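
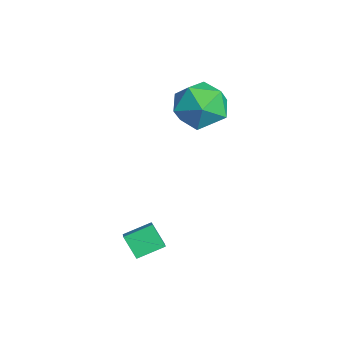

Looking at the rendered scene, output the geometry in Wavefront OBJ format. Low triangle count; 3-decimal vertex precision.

v 0.487 -0.105 -2.845
v -0.112 -0.455 -2.017
v 0.418 1.006 -2.424
v -0.181 0.656 -1.596
v 1.201 -0.236 -2.384
v 0.602 -0.586 -1.556
v 1.132 0.875 -1.963
v 0.533 0.525 -1.135
v -3.599 4.459 2.254
v -2.967 4.039 3.249
v -3.573 2.601 1.451
v -2.941 2.181 2.446
v -4.135 2.532 2.567
v -4.152 3.681 3.063
v -2.388 2.959 1.637
v -2.405 4.108 2.133
v -2.219 3.112 2.867
v -3.299 2.848 3.442
v -3.241 3.792 1.258
v -4.321 3.528 1.833
f 2 4 1
f 5 2 1
f 1 4 3
f 3 5 1
f 2 8 4
f 6 2 5
f 6 8 2
f 4 8 3
f 7 5 3
f 3 8 7
f 7 6 5
f 8 6 7
f 9 20 14
f 9 14 10
f 9 10 16
f 9 16 19
f 9 19 20
f 10 14 18
f 14 20 13
f 20 19 11
f 19 16 15
f 16 10 17
f 12 18 13
f 12 13 11
f 12 11 15
f 12 15 17
f 12 17 18
f 13 18 14
f 11 13 20
f 15 11 19
f 17 15 16
f 18 17 10



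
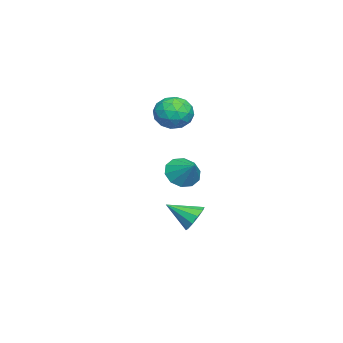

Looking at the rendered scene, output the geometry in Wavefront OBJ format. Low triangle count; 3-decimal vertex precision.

v -0.539 -0.143 3.318
v 0.387 -0.519 2.62
v -1.507 -1.821 2.94
v -0.581 -2.197 2.242
v -0.437 -2.109 3.449
v 0.161 -1.072 3.683
v -1.281 -1.268 1.877
v -0.683 -0.231 2.111
v -0.072 -1.215 1.729
v 0.45 -1.734 2.701
v -1.57 -0.606 2.859
v -1.048 -1.125 3.831
v 0.009 -0.184 3.002
v -1.129 -2.156 2.558
v -1.044 -2.105 3.268
v -0.5 -2.326 2.857
v -0.124 -0.509 3.627
v 0.42 -0.73 3.217
v -0.064 -1.665 3.704
v -1.54 -1.61 2.343
v -0.996 -1.831 1.933
v -0.62 -0.014 2.703
v -0.076 -0.235 2.292
v -1.056 -0.675 1.856
v 0.283 -0.814 2.068
v -0.285 -1.8 1.846
v -0.697 -1.254 1.631
v -0.346 -0.644 1.769
v 0.59 -1.119 2.639
v 0.022 -2.106 2.417
v 0.106 -2.054 3.127
v 0.458 -1.444 3.264
v 0.321 -1.528 2.115
v -1.142 -0.234 3.143
v -1.71 -1.221 2.921
v -1.578 -0.896 2.296
v -1.226 -0.286 2.433
v -0.835 -0.54 3.714
v -1.403 -1.526 3.492
v -0.774 -1.696 3.791
v -0.423 -1.086 3.929
v -1.441 -0.812 3.445
v 3.365 0.314 -0.256
v 4.054 0.4 -1.057
v 4.315 1.206 0.656
v 3.629 0.897 -1.101
v 3.104 1.172 -0.822
v 2.679 1.119 -0.327
v 2.515 0.759 0.195
v 2.676 0.229 0.545
v 3.1 -0.268 0.589
v 3.626 -0.543 0.311
v 4.051 -0.49 -0.185
v 4.215 -0.13 -0.707
v 1.372 0.537 -4.415
v 1.706 0.097 -5.201
v 1.528 -1.077 -3.445
v 2.169 0.32 -4.905
v 2.328 0.626 -4.422
v 2.122 0.898 -3.936
v 1.629 1.032 -3.634
v 1.038 0.977 -3.63
v 0.575 0.754 -3.926
v 0.416 0.448 -4.409
v 0.622 0.176 -4.894
v 1.115 0.042 -5.197
f 1 38 17
f 38 12 41
f 17 41 6
f 38 41 17
f 1 17 13
f 17 6 18
f 13 18 2
f 17 18 13
f 1 13 22
f 13 2 23
f 22 23 8
f 13 23 22
f 1 22 34
f 22 8 37
f 34 37 11
f 22 37 34
f 1 34 38
f 34 11 42
f 38 42 12
f 34 42 38
f 2 18 29
f 18 6 32
f 29 32 10
f 18 32 29
f 6 41 19
f 41 12 40
f 19 40 5
f 41 40 19
f 12 42 39
f 42 11 35
f 39 35 3
f 42 35 39
f 11 37 36
f 37 8 24
f 36 24 7
f 37 24 36
f 8 23 28
f 23 2 25
f 28 25 9
f 23 25 28
f 4 30 16
f 30 10 31
f 16 31 5
f 30 31 16
f 4 16 14
f 16 5 15
f 14 15 3
f 16 15 14
f 4 14 21
f 14 3 20
f 21 20 7
f 14 20 21
f 4 21 26
f 21 7 27
f 26 27 9
f 21 27 26
f 4 26 30
f 26 9 33
f 30 33 10
f 26 33 30
f 5 31 19
f 31 10 32
f 19 32 6
f 31 32 19
f 3 15 39
f 15 5 40
f 39 40 12
f 15 40 39
f 7 20 36
f 20 3 35
f 36 35 11
f 20 35 36
f 9 27 28
f 27 7 24
f 28 24 8
f 27 24 28
f 10 33 29
f 33 9 25
f 29 25 2
f 33 25 29
f 44 43 46
f 44 46 45
f 46 43 47
f 46 47 45
f 47 43 48
f 47 48 45
f 48 43 49
f 48 49 45
f 49 43 50
f 49 50 45
f 50 43 51
f 50 51 45
f 51 43 52
f 51 52 45
f 52 43 53
f 52 53 45
f 53 43 54
f 53 54 45
f 54 43 44
f 54 44 45
f 56 55 58
f 56 58 57
f 58 55 59
f 58 59 57
f 59 55 60
f 59 60 57
f 60 55 61
f 60 61 57
f 61 55 62
f 61 62 57
f 62 55 63
f 62 63 57
f 63 55 64
f 63 64 57
f 64 55 65
f 64 65 57
f 65 55 66
f 65 66 57
f 66 55 56
f 66 56 57



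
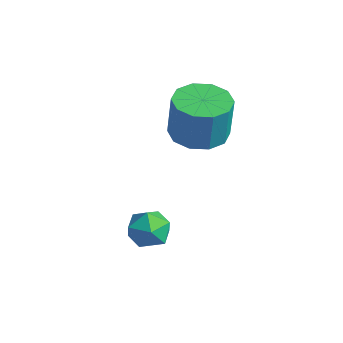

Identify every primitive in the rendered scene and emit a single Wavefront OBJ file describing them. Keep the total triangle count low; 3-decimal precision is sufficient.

v -2.612 3.449 0.385
v -1.583 3.104 0.284
v -1.399 3.127 2.074
v -2.428 3.471 2.175
v -1.578 3.778 0.275
v -1.395 3.8 2.065
v -1.969 4.326 0.308
v -1.786 4.348 2.099
v -2.605 4.539 0.371
v -2.422 4.561 2.161
v -3.244 4.335 0.439
v -3.06 4.358 2.229
v -3.641 3.793 0.486
v -3.457 3.816 2.276
v -3.645 3.12 0.495
v -3.462 3.142 2.285
v -3.254 2.572 0.461
v -3.071 2.594 2.252
v -2.618 2.359 0.399
v -2.435 2.381 2.189
v -1.98 2.562 0.331
v -1.796 2.585 2.121
v -1.898 1.164 -2.3
v -1.36 1.231 -2.997
v -1.7 -0.251 -2.283
v -1.162 -0.184 -2.98
v -0.911 0.136 -2.196
v -1.033 1.011 -2.207
v -2.027 -0.031 -3.073
v -2.149 0.844 -3.084
v -1.44 0.492 -3.475
v -0.75 0.595 -2.933
v -2.31 0.385 -2.347
v -1.62 0.488 -1.805
f 2 1 5
f 2 5 3
f 3 5 6
f 3 6 4
f 5 1 7
f 5 7 6
f 6 7 8
f 6 8 4
f 7 1 9
f 7 9 8
f 8 9 10
f 8 10 4
f 9 1 11
f 9 11 10
f 10 11 12
f 10 12 4
f 11 1 13
f 11 13 12
f 12 13 14
f 12 14 4
f 13 1 15
f 13 15 14
f 14 15 16
f 14 16 4
f 15 1 17
f 15 17 16
f 16 17 18
f 16 18 4
f 17 1 19
f 17 19 18
f 18 19 20
f 18 20 4
f 19 1 21
f 19 21 20
f 20 21 22
f 20 22 4
f 21 1 2
f 21 2 22
f 22 2 3
f 22 3 4
f 23 34 28
f 23 28 24
f 23 24 30
f 23 30 33
f 23 33 34
f 24 28 32
f 28 34 27
f 34 33 25
f 33 30 29
f 30 24 31
f 26 32 27
f 26 27 25
f 26 25 29
f 26 29 31
f 26 31 32
f 27 32 28
f 25 27 34
f 29 25 33
f 31 29 30
f 32 31 24



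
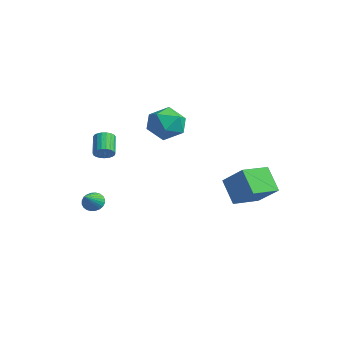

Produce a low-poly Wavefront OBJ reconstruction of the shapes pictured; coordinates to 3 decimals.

v -2.96 -2.819 -3.218
v -2.468 -2.674 -3.601
v -2.02 -3.741 -2.362
v -2.449 -2.495 -3.429
v -2.508 -2.365 -3.224
v -2.636 -2.304 -3.018
v -2.813 -2.321 -2.842
v -3.012 -2.415 -2.724
v -3.203 -2.569 -2.681
v -3.357 -2.762 -2.72
v -3.451 -2.963 -2.834
v -3.47 -3.143 -3.007
v -3.411 -3.273 -3.212
v -3.283 -3.333 -3.417
v -3.106 -3.316 -3.593
v -2.907 -3.223 -3.711
v -2.716 -3.068 -3.754
v -2.562 -2.876 -3.716
v -3.008 1.45 2.207
v -1.981 2.037 2.324
v -2.039 -0.177 1.876
v -1.012 0.41 1.993
v -1.708 0.237 2.94
v -2.307 1.242 3.145
v -1.713 0.618 1.055
v -2.312 1.623 1.26
v -1.181 1.523 1.612
v -1.178 1.288 2.776
v -2.842 0.572 1.424
v -2.839 0.337 2.588
v -1.836 -2.674 0.557
v -1.421 -2.494 0.921
v -2.329 -2.066 1.746
v -2.744 -2.246 1.383
v -1.455 -2.3 0.783
v -2.363 -1.871 1.608
v -1.554 -2.169 0.606
v -2.463 -1.741 1.431
v -1.702 -2.127 0.42
v -2.611 -1.698 1.245
v -1.874 -2.179 0.259
v -2.782 -1.75 1.084
v -2.038 -2.316 0.149
v -2.947 -1.888 0.974
v -2.168 -2.516 0.109
v -3.077 -2.087 0.935
v -2.24 -2.742 0.147
v -3.149 -2.314 0.973
v -2.243 -2.958 0.256
v -3.151 -2.529 1.082
v -2.175 -3.124 0.418
v -3.083 -2.695 1.243
v -2.048 -3.212 0.603
v -2.956 -2.784 1.428
v -1.885 -3.207 0.78
v -2.793 -2.779 1.606
v -1.713 -3.111 0.919
v -2.621 -2.682 1.744
v -1.562 -2.938 0.995
v -2.471 -2.51 1.821
v -1.459 -2.72 0.996
v -2.368 -2.292 1.821
v 0.957 2.687 -1.282
v 2.361 3.086 -0.145
v 0.623 4.335 -1.448
v 2.027 4.734 -0.311
v 1.993 2.766 -2.589
v 3.397 3.165 -1.452
v 1.659 4.414 -2.755
v 3.063 4.813 -1.618
f 2 1 4
f 2 4 3
f 4 1 5
f 4 5 3
f 5 1 6
f 5 6 3
f 6 1 7
f 6 7 3
f 7 1 8
f 7 8 3
f 8 1 9
f 8 9 3
f 9 1 10
f 9 10 3
f 10 1 11
f 10 11 3
f 11 1 12
f 11 12 3
f 12 1 13
f 12 13 3
f 13 1 14
f 13 14 3
f 14 1 15
f 14 15 3
f 15 1 16
f 15 16 3
f 16 1 17
f 16 17 3
f 17 1 18
f 17 18 3
f 18 1 2
f 18 2 3
f 19 30 24
f 19 24 20
f 19 20 26
f 19 26 29
f 19 29 30
f 20 24 28
f 24 30 23
f 30 29 21
f 29 26 25
f 26 20 27
f 22 28 23
f 22 23 21
f 22 21 25
f 22 25 27
f 22 27 28
f 23 28 24
f 21 23 30
f 25 21 29
f 27 25 26
f 28 27 20
f 32 31 35
f 32 35 33
f 33 35 36
f 33 36 34
f 35 31 37
f 35 37 36
f 36 37 38
f 36 38 34
f 37 31 39
f 37 39 38
f 38 39 40
f 38 40 34
f 39 31 41
f 39 41 40
f 40 41 42
f 40 42 34
f 41 31 43
f 41 43 42
f 42 43 44
f 42 44 34
f 43 31 45
f 43 45 44
f 44 45 46
f 44 46 34
f 45 31 47
f 45 47 46
f 46 47 48
f 46 48 34
f 47 31 49
f 47 49 48
f 48 49 50
f 48 50 34
f 49 31 51
f 49 51 50
f 50 51 52
f 50 52 34
f 51 31 53
f 51 53 52
f 52 53 54
f 52 54 34
f 53 31 55
f 53 55 54
f 54 55 56
f 54 56 34
f 55 31 57
f 55 57 56
f 56 57 58
f 56 58 34
f 57 31 59
f 57 59 58
f 58 59 60
f 58 60 34
f 59 31 61
f 59 61 60
f 60 61 62
f 60 62 34
f 61 31 32
f 61 32 62
f 62 32 33
f 62 33 34
f 64 66 63
f 67 64 63
f 63 66 65
f 65 67 63
f 64 70 66
f 68 64 67
f 68 70 64
f 66 70 65
f 69 67 65
f 65 70 69
f 69 68 67
f 70 68 69



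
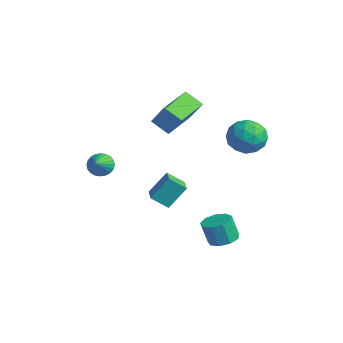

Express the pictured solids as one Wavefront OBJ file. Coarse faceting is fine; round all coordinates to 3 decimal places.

v 2.669 2.229 2.486
v 3.624 2.071 3.079
v 2.096 0.549 2.961
v 3.051 0.391 3.554
v 2.277 1.14 3.913
v 2.631 2.179 3.62
v 3.089 0.441 2.42
v 3.443 1.48 2.127
v 3.884 0.966 3.039
v 3.382 1.398 3.961
v 2.338 1.222 2.079
v 1.836 1.654 3.001
v 3.197 2.297 2.741
v 2.523 0.323 3.299
v 2.068 0.763 3.51
v 2.63 0.67 3.859
v 2.613 2.361 3.058
v 3.175 2.268 3.407
v 2.383 1.721 3.897
v 2.545 0.352 2.633
v 3.107 0.259 2.982
v 3.09 1.95 2.181
v 3.652 1.857 2.53
v 3.337 0.899 2.143
v 3.911 1.555 3.066
v 3.574 0.568 3.345
v 3.596 0.597 2.679
v 3.804 1.208 2.506
v 3.616 1.809 3.608
v 3.279 0.822 3.887
v 2.824 1.262 4.098
v 3.032 1.872 3.926
v 3.768 1.16 3.585
v 2.441 1.798 2.153
v 2.104 0.811 2.432
v 2.688 0.748 2.114
v 2.896 1.358 1.942
v 2.146 2.052 2.695
v 1.809 1.065 2.974
v 1.916 1.412 3.534
v 2.124 2.023 3.361
v 1.952 1.46 2.455
v -3.756 -3.366 -0.855
v -3.228 -3.385 -1.402
v -2.864 -4.234 0.035
v -3.146 -3.144 -1.25
v -3.156 -2.937 -1.038
v -3.258 -2.795 -0.799
v -3.435 -2.741 -0.567
v -3.661 -2.781 -0.38
v -3.902 -2.91 -0.265
v -4.12 -3.109 -0.24
v -4.283 -3.347 -0.309
v -4.366 -3.588 -0.46
v -4.356 -3.795 -0.672
v -4.254 -3.937 -0.912
v -4.077 -3.992 -1.143
v -3.851 -3.952 -1.331
v -3.61 -3.822 -1.446
v -3.391 -3.623 -1.471
v 2.794 -0.011 -4.287
v 3.343 -0.673 -4.261
v 2.994 -0.911 -2.947
v 2.446 -0.249 -2.973
v 3.617 -0.179 -4.099
v 3.268 -0.416 -2.785
v 3.506 0.394 -4.025
v 3.157 0.157 -2.711
v 3.062 0.778 -4.074
v 2.714 0.54 -2.759
v 2.493 0.792 -4.222
v 2.145 0.554 -2.908
v 2.065 0.43 -4.401
v 1.716 0.193 -3.087
v 1.978 -0.138 -4.526
v 1.63 -0.376 -3.212
v 2.273 -0.647 -4.54
v 1.925 -0.884 -3.226
v 2.812 -0.858 -4.435
v 2.464 -1.096 -3.121
v -3.958 -0.033 1.308
v -3.066 0.208 2.699
v -4.831 1.942 1.526
v -3.939 2.183 2.917
v -3.021 0.457 0.623
v -2.129 0.698 2.014
v -3.894 2.432 0.841
v -3.002 2.673 2.232
v -1.079 -0.981 -3.139
v -1.659 -1.71 -2.449
v -0.872 0.027 -1.901
v -1.452 -0.703 -1.21
v -0.008 -1.557 -2.85
v -0.588 -2.287 -2.159
v 0.199 -0.55 -1.611
v -0.381 -1.279 -0.921
f 1 38 17
f 38 12 41
f 17 41 6
f 38 41 17
f 1 17 13
f 17 6 18
f 13 18 2
f 17 18 13
f 1 13 22
f 13 2 23
f 22 23 8
f 13 23 22
f 1 22 34
f 22 8 37
f 34 37 11
f 22 37 34
f 1 34 38
f 34 11 42
f 38 42 12
f 34 42 38
f 2 18 29
f 18 6 32
f 29 32 10
f 18 32 29
f 6 41 19
f 41 12 40
f 19 40 5
f 41 40 19
f 12 42 39
f 42 11 35
f 39 35 3
f 42 35 39
f 11 37 36
f 37 8 24
f 36 24 7
f 37 24 36
f 8 23 28
f 23 2 25
f 28 25 9
f 23 25 28
f 4 30 16
f 30 10 31
f 16 31 5
f 30 31 16
f 4 16 14
f 16 5 15
f 14 15 3
f 16 15 14
f 4 14 21
f 14 3 20
f 21 20 7
f 14 20 21
f 4 21 26
f 21 7 27
f 26 27 9
f 21 27 26
f 4 26 30
f 26 9 33
f 30 33 10
f 26 33 30
f 5 31 19
f 31 10 32
f 19 32 6
f 31 32 19
f 3 15 39
f 15 5 40
f 39 40 12
f 15 40 39
f 7 20 36
f 20 3 35
f 36 35 11
f 20 35 36
f 9 27 28
f 27 7 24
f 28 24 8
f 27 24 28
f 10 33 29
f 33 9 25
f 29 25 2
f 33 25 29
f 44 43 46
f 44 46 45
f 46 43 47
f 46 47 45
f 47 43 48
f 47 48 45
f 48 43 49
f 48 49 45
f 49 43 50
f 49 50 45
f 50 43 51
f 50 51 45
f 51 43 52
f 51 52 45
f 52 43 53
f 52 53 45
f 53 43 54
f 53 54 45
f 54 43 55
f 54 55 45
f 55 43 56
f 55 56 45
f 56 43 57
f 56 57 45
f 57 43 58
f 57 58 45
f 58 43 59
f 58 59 45
f 59 43 60
f 59 60 45
f 60 43 44
f 60 44 45
f 62 61 65
f 62 65 63
f 63 65 66
f 63 66 64
f 65 61 67
f 65 67 66
f 66 67 68
f 66 68 64
f 67 61 69
f 67 69 68
f 68 69 70
f 68 70 64
f 69 61 71
f 69 71 70
f 70 71 72
f 70 72 64
f 71 61 73
f 71 73 72
f 72 73 74
f 72 74 64
f 73 61 75
f 73 75 74
f 74 75 76
f 74 76 64
f 75 61 77
f 75 77 76
f 76 77 78
f 76 78 64
f 77 61 79
f 77 79 78
f 78 79 80
f 78 80 64
f 79 61 62
f 79 62 80
f 80 62 63
f 80 63 64
f 82 84 81
f 85 82 81
f 81 84 83
f 83 85 81
f 82 88 84
f 86 82 85
f 86 88 82
f 84 88 83
f 87 85 83
f 83 88 87
f 87 86 85
f 88 86 87
f 90 92 89
f 93 90 89
f 89 92 91
f 91 93 89
f 90 96 92
f 94 90 93
f 94 96 90
f 92 96 91
f 95 93 91
f 91 96 95
f 95 94 93
f 96 94 95



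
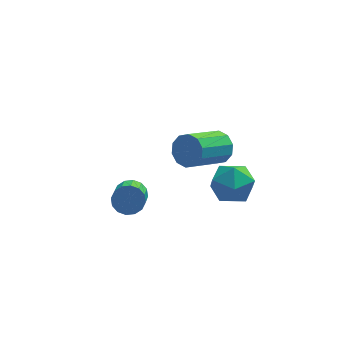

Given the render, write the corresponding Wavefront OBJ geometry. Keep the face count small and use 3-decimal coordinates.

v 1.416 -3.14 2.118
v 1.928 -3.299 2.923
v 0.812 -4.581 2.217
v 1.324 -4.74 3.022
v 0.592 -4.108 3.031
v 0.965 -3.217 2.97
v 1.775 -4.663 2.17
v 2.148 -3.772 2.109
v 2.149 -4.24 2.956
v 1.418 -3.897 3.488
v 1.322 -3.983 1.652
v 0.591 -3.64 2.184
v -2.255 -2.258 0.553
v -1.83 -2.008 0.975
v -2.019 -3.232 1.89
v -2.445 -3.482 1.467
v -2.129 -1.889 1.073
v -2.318 -3.113 1.987
v -2.462 -1.869 1.031
v -2.651 -3.093 1.945
v -2.74 -1.953 0.86
v -2.929 -3.177 1.775
v -2.888 -2.119 0.608
v -3.077 -3.343 1.523
v -2.866 -2.322 0.34
v -3.056 -3.546 1.255
v -2.681 -2.508 0.13
v -2.87 -3.732 1.045
v -2.382 -2.627 0.033
v -2.571 -3.851 0.947
v -2.049 -2.647 0.075
v -2.238 -3.871 0.989
v -1.771 -2.563 0.245
v -1.96 -3.787 1.16
v -1.623 -2.397 0.497
v -1.812 -3.621 1.412
v -1.644 -2.194 0.765
v -1.834 -3.418 1.68
v 1.459 1.003 -0.049
v 1.868 1.07 0.612
v 0.531 0.004 1.549
v 0.121 -0.063 0.889
v 1.559 1.439 0.59
v 0.221 0.373 1.527
v 1.211 1.641 0.325
v -0.126 0.576 1.262
v 0.958 1.6 -0.083
v -0.379 0.535 0.854
v 0.897 1.331 -0.478
v -0.441 0.265 0.459
v 1.049 0.936 -0.709
v -0.288 -0.13 0.228
v 1.359 0.567 -0.687
v 0.021 -0.499 0.25
v 1.706 0.364 -0.422
v 0.369 -0.701 0.515
v 1.959 0.405 -0.014
v 0.622 -0.66 0.923
v 2.021 0.675 0.381
v 0.683 -0.391 1.318
f 1 12 6
f 1 6 2
f 1 2 8
f 1 8 11
f 1 11 12
f 2 6 10
f 6 12 5
f 12 11 3
f 11 8 7
f 8 2 9
f 4 10 5
f 4 5 3
f 4 3 7
f 4 7 9
f 4 9 10
f 5 10 6
f 3 5 12
f 7 3 11
f 9 7 8
f 10 9 2
f 14 13 17
f 14 17 15
f 15 17 18
f 15 18 16
f 17 13 19
f 17 19 18
f 18 19 20
f 18 20 16
f 19 13 21
f 19 21 20
f 20 21 22
f 20 22 16
f 21 13 23
f 21 23 22
f 22 23 24
f 22 24 16
f 23 13 25
f 23 25 24
f 24 25 26
f 24 26 16
f 25 13 27
f 25 27 26
f 26 27 28
f 26 28 16
f 27 13 29
f 27 29 28
f 28 29 30
f 28 30 16
f 29 13 31
f 29 31 30
f 30 31 32
f 30 32 16
f 31 13 33
f 31 33 32
f 32 33 34
f 32 34 16
f 33 13 35
f 33 35 34
f 34 35 36
f 34 36 16
f 35 13 37
f 35 37 36
f 36 37 38
f 36 38 16
f 37 13 14
f 37 14 38
f 38 14 15
f 38 15 16
f 40 39 43
f 40 43 41
f 41 43 44
f 41 44 42
f 43 39 45
f 43 45 44
f 44 45 46
f 44 46 42
f 45 39 47
f 45 47 46
f 46 47 48
f 46 48 42
f 47 39 49
f 47 49 48
f 48 49 50
f 48 50 42
f 49 39 51
f 49 51 50
f 50 51 52
f 50 52 42
f 51 39 53
f 51 53 52
f 52 53 54
f 52 54 42
f 53 39 55
f 53 55 54
f 54 55 56
f 54 56 42
f 55 39 57
f 55 57 56
f 56 57 58
f 56 58 42
f 57 39 59
f 57 59 58
f 58 59 60
f 58 60 42
f 59 39 40
f 59 40 60
f 60 40 41
f 60 41 42



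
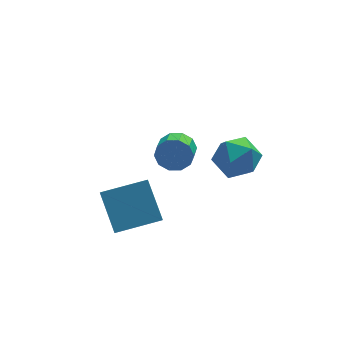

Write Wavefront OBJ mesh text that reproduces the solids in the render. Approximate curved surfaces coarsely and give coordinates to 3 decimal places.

v 2.879 1.16 1.609
v 3.488 0.247 2.065
v 1.232 0.333 2.155
v 1.841 -0.58 2.611
v 1.902 0.491 3.123
v 2.92 1.002 2.786
v 1.8 -0.422 1.434
v 2.818 0.089 1.097
v 2.821 -0.73 1.957
v 2.885 -0.166 3.001
v 1.835 0.746 1.219
v 1.899 1.31 2.263
v 0.487 3.584 0.228
v 0.726 3.183 -0.53
v 0.351 2.235 -0.146
v 0.113 2.636 0.612
v 1.151 3.156 -0.182
v 0.776 2.207 0.202
v 1.323 3.292 0.322
v 0.948 2.344 0.706
v 1.176 3.54 0.79
v 0.801 2.592 1.175
v 0.766 3.805 1.044
v 0.391 2.856 1.428
v 0.249 3.985 0.986
v -0.126 3.037 1.37
v -0.176 4.013 0.638
v -0.551 3.064 1.022
v -0.348 3.876 0.134
v -0.723 2.928 0.518
v -0.201 3.628 -0.335
v -0.576 2.68 0.05
v 0.209 3.364 -0.588
v -0.166 2.415 -0.204
v -3.479 -1.89 0.14
v -3.79 -0.39 1.591
v -3.346 -1.222 -0.522
v -3.656 0.278 0.929
v -1.404 -1.878 0.571
v -1.714 -0.378 2.022
v -1.27 -1.21 -0.091
v -1.581 0.29 1.36
f 1 12 6
f 1 6 2
f 1 2 8
f 1 8 11
f 1 11 12
f 2 6 10
f 6 12 5
f 12 11 3
f 11 8 7
f 8 2 9
f 4 10 5
f 4 5 3
f 4 3 7
f 4 7 9
f 4 9 10
f 5 10 6
f 3 5 12
f 7 3 11
f 9 7 8
f 10 9 2
f 14 13 17
f 14 17 15
f 15 17 18
f 15 18 16
f 17 13 19
f 17 19 18
f 18 19 20
f 18 20 16
f 19 13 21
f 19 21 20
f 20 21 22
f 20 22 16
f 21 13 23
f 21 23 22
f 22 23 24
f 22 24 16
f 23 13 25
f 23 25 24
f 24 25 26
f 24 26 16
f 25 13 27
f 25 27 26
f 26 27 28
f 26 28 16
f 27 13 29
f 27 29 28
f 28 29 30
f 28 30 16
f 29 13 31
f 29 31 30
f 30 31 32
f 30 32 16
f 31 13 33
f 31 33 32
f 32 33 34
f 32 34 16
f 33 13 14
f 33 14 34
f 34 14 15
f 34 15 16
f 36 38 35
f 39 36 35
f 35 38 37
f 37 39 35
f 36 42 38
f 40 36 39
f 40 42 36
f 38 42 37
f 41 39 37
f 37 42 41
f 41 40 39
f 42 40 41



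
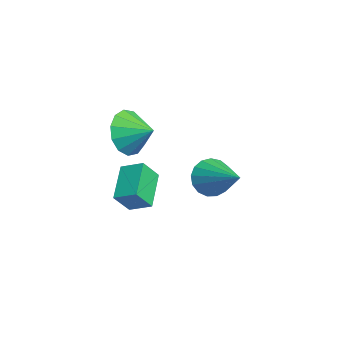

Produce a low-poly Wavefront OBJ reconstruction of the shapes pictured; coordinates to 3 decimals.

v 1.474 -2.705 -1.636
v 1.795 -3.233 -0.927
v 1.889 -2.042 -1.33
v 2.21 -2.57 -0.621
v 2.65 -3.07 -2.439
v 2.971 -3.598 -1.73
v 3.065 -2.407 -2.133
v 3.386 -2.935 -1.424
v -1.583 0.206 -3.196
v -1.182 -0.005 -3.891
v -0.137 0.934 -2.584
v -1.33 0.355 -3.972
v -1.535 0.681 -3.875
v -1.751 0.898 -3.622
v -1.929 0.957 -3.271
v -2.027 0.843 -2.904
v -2.024 0.584 -2.603
v -1.919 0.238 -2.438
v -1.738 -0.115 -2.446
v -1.521 -0.395 -2.627
v -1.318 -0.537 -2.937
v -1.176 -0.509 -3.307
v -1.127 -0.317 -3.651
v 0.376 -2.822 -0.055
v 0.883 -2.898 -0.867
v 0.984 -2.078 0.255
v 0.492 -2.537 -0.965
v 0.064 -2.267 -0.774
v -0.265 -2.172 -0.355
v -0.39 -2.284 0.159
v -0.273 -2.566 0.605
v 0.05 -2.93 0.842
v 0.477 -3.259 0.793
v 0.871 -3.449 0.476
v 1.108 -3.44 -0.011
v 1.112 -3.235 -0.511
f 2 4 1
f 5 2 1
f 1 4 3
f 3 5 1
f 2 8 4
f 6 2 5
f 6 8 2
f 4 8 3
f 7 5 3
f 3 8 7
f 7 6 5
f 8 6 7
f 10 9 12
f 10 12 11
f 12 9 13
f 12 13 11
f 13 9 14
f 13 14 11
f 14 9 15
f 14 15 11
f 15 9 16
f 15 16 11
f 16 9 17
f 16 17 11
f 17 9 18
f 17 18 11
f 18 9 19
f 18 19 11
f 19 9 20
f 19 20 11
f 20 9 21
f 20 21 11
f 21 9 22
f 21 22 11
f 22 9 23
f 22 23 11
f 23 9 10
f 23 10 11
f 25 24 27
f 25 27 26
f 27 24 28
f 27 28 26
f 28 24 29
f 28 29 26
f 29 24 30
f 29 30 26
f 30 24 31
f 30 31 26
f 31 24 32
f 31 32 26
f 32 24 33
f 32 33 26
f 33 24 34
f 33 34 26
f 34 24 35
f 34 35 26
f 35 24 36
f 35 36 26
f 36 24 25
f 36 25 26



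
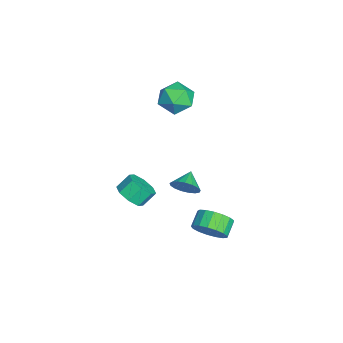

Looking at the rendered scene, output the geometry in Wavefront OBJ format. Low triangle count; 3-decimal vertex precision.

v 4.365 1.597 -1.86
v 4.897 2.311 -1.451
v 4.088 2.617 -0.932
v 3.555 1.903 -1.34
v 4.723 2.509 -1.839
v 3.913 2.815 -1.32
v 4.467 2.497 -2.232
v 3.657 2.804 -1.712
v 4.188 2.28 -2.54
v 3.378 2.587 -2.02
v 3.949 1.906 -2.691
v 3.139 2.213 -2.172
v 3.805 1.461 -2.653
v 2.995 1.768 -2.133
v 3.79 1.047 -2.432
v 2.98 1.354 -1.913
v 3.906 0.759 -2.081
v 3.096 1.066 -1.561
v 4.128 0.663 -1.679
v 3.318 0.97 -1.159
v 4.404 0.781 -1.318
v 3.594 1.088 -0.798
v 4.671 1.085 -1.082
v 3.861 1.392 -0.562
v 4.868 1.507 -1.023
v 4.058 1.814 -0.504
v 4.95 1.949 -1.157
v 4.14 2.256 -0.637
v -3.72 -0.229 2.443
v -2.871 0.26 1.912
v -2.569 -0.92 3.648
v -1.72 -0.431 3.117
v -2.464 0.19 3.668
v -3.175 0.617 2.923
v -2.265 -1.277 2.637
v -2.976 -0.85 1.892
v -1.972 -0.388 2.032
v -2.094 0.518 2.669
v -3.346 -1.178 2.891
v -3.468 -0.272 3.528
v -0.735 0.215 -2.991
v -0.47 -0.157 -2.262
v -1.705 0.505 -2.489
v -0.336 0.231 -2.229
v -0.294 0.615 -2.37
v -0.353 0.908 -2.654
v -0.5 1.042 -3.014
v -0.7 0.986 -3.37
v -0.908 0.754 -3.638
v -1.077 0.398 -3.758
v -1.167 0 -3.703
v -1.158 -0.348 -3.484
v -1.052 -0.568 -3.152
v -0.874 -0.608 -2.783
v -0.664 -0.46 -2.462
v 1.964 -2.547 -1.323
v 2.722 -2.07 -1.41
v 2.395 -1.416 -0.685
v 1.636 -1.893 -0.597
v 2.224 -1.852 -1.832
v 1.896 -1.198 -1.107
v 1.573 -2.041 -1.956
v 1.245 -1.387 -1.231
v 1.151 -2.526 -1.709
v 0.823 -1.872 -0.983
v 1.205 -3.024 -1.235
v 0.878 -2.37 -0.51
v 1.704 -3.242 -0.813
v 1.376 -2.588 -0.088
v 2.355 -3.053 -0.689
v 2.027 -2.399 0.036
v 2.777 -2.568 -0.937
v 2.449 -1.914 -0.211
f 2 1 5
f 2 5 3
f 3 5 6
f 3 6 4
f 5 1 7
f 5 7 6
f 6 7 8
f 6 8 4
f 7 1 9
f 7 9 8
f 8 9 10
f 8 10 4
f 9 1 11
f 9 11 10
f 10 11 12
f 10 12 4
f 11 1 13
f 11 13 12
f 12 13 14
f 12 14 4
f 13 1 15
f 13 15 14
f 14 15 16
f 14 16 4
f 15 1 17
f 15 17 16
f 16 17 18
f 16 18 4
f 17 1 19
f 17 19 18
f 18 19 20
f 18 20 4
f 19 1 21
f 19 21 20
f 20 21 22
f 20 22 4
f 21 1 23
f 21 23 22
f 22 23 24
f 22 24 4
f 23 1 25
f 23 25 24
f 24 25 26
f 24 26 4
f 25 1 27
f 25 27 26
f 26 27 28
f 26 28 4
f 27 1 2
f 27 2 28
f 28 2 3
f 28 3 4
f 29 40 34
f 29 34 30
f 29 30 36
f 29 36 39
f 29 39 40
f 30 34 38
f 34 40 33
f 40 39 31
f 39 36 35
f 36 30 37
f 32 38 33
f 32 33 31
f 32 31 35
f 32 35 37
f 32 37 38
f 33 38 34
f 31 33 40
f 35 31 39
f 37 35 36
f 38 37 30
f 42 41 44
f 42 44 43
f 44 41 45
f 44 45 43
f 45 41 46
f 45 46 43
f 46 41 47
f 46 47 43
f 47 41 48
f 47 48 43
f 48 41 49
f 48 49 43
f 49 41 50
f 49 50 43
f 50 41 51
f 50 51 43
f 51 41 52
f 51 52 43
f 52 41 53
f 52 53 43
f 53 41 54
f 53 54 43
f 54 41 55
f 54 55 43
f 55 41 42
f 55 42 43
f 57 56 60
f 57 60 58
f 58 60 61
f 58 61 59
f 60 56 62
f 60 62 61
f 61 62 63
f 61 63 59
f 62 56 64
f 62 64 63
f 63 64 65
f 63 65 59
f 64 56 66
f 64 66 65
f 65 66 67
f 65 67 59
f 66 56 68
f 66 68 67
f 67 68 69
f 67 69 59
f 68 56 70
f 68 70 69
f 69 70 71
f 69 71 59
f 70 56 72
f 70 72 71
f 71 72 73
f 71 73 59
f 72 56 57
f 72 57 73
f 73 57 58
f 73 58 59



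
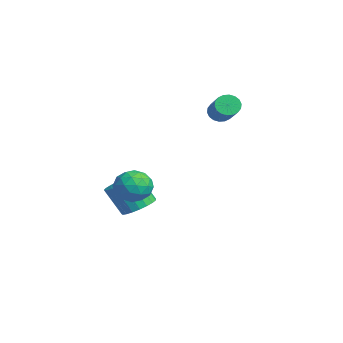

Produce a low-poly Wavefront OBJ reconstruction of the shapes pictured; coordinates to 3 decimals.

v -3.636 -0.271 -4.08
v -2.85 -0.086 -3.732
v -3.297 -0.784 -2.351
v -4.084 -0.969 -2.7
v -3.044 0.211 -3.644
v -3.491 -0.486 -2.264
v -3.34 0.426 -3.632
v -3.787 -0.272 -2.252
v -3.688 0.519 -3.698
v -4.135 -0.178 -2.317
v -4.026 0.476 -3.829
v -4.474 -0.221 -2.449
v -4.298 0.304 -4.004
v -4.745 -0.393 -2.623
v -4.455 0.032 -4.192
v -4.902 -0.665 -2.812
v -4.47 -0.292 -4.361
v -4.918 -0.989 -2.98
v -4.341 -0.613 -4.481
v -4.789 -1.31 -3.101
v -4.091 -0.874 -4.532
v -4.538 -1.572 -3.152
v -3.762 -1.032 -4.505
v -4.209 -1.729 -3.124
v -3.411 -1.058 -4.404
v -3.858 -1.755 -3.024
v -3.099 -0.948 -4.248
v -3.546 -1.645 -2.867
v -2.88 -0.721 -4.062
v -3.327 -1.418 -2.682
v -2.792 -0.416 -3.88
v -3.239 -1.113 -2.499
v -4.1 3.57 1.263
v -3.849 3.944 0.867
v -2.288 3.863 1.78
v -2.54 3.49 2.177
v -3.948 4.11 1.05
v -2.387 4.029 1.964
v -4.077 4.17 1.276
v -2.517 4.089 2.19
v -4.211 4.111 1.5
v -2.65 4.03 2.413
v -4.323 3.944 1.676
v -2.762 3.864 2.59
v -4.391 3.704 1.771
v -2.83 3.623 2.685
v -4.401 3.437 1.765
v -2.841 3.356 2.679
v -4.352 3.197 1.66
v -2.791 3.116 2.573
v -4.253 3.031 1.476
v -2.692 2.95 2.39
v -4.123 2.971 1.25
v -2.563 2.89 2.164
v -3.99 3.03 1.027
v -2.429 2.949 1.94
v -3.878 3.196 0.85
v -2.317 3.116 1.764
v -3.81 3.437 0.755
v -2.249 3.356 1.669
v -3.799 3.704 0.761
v -2.239 3.623 1.675
v 0.988 -1.036 -1.41
v 1.811 -1.065 -1.062
v 0.589 -2.135 -0.558
v 1.412 -2.164 -0.21
v 0.877 -1.47 -0.035
v 1.123 -0.791 -0.561
v 1.277 -2.409 -1.059
v 1.523 -1.73 -1.585
v 1.989 -1.914 -0.845
v 1.742 -1.333 -0.212
v 0.658 -1.867 -1.408
v 0.411 -1.286 -0.775
v 1.434 -0.954 -1.311
v 0.966 -2.246 -0.309
v 0.651 -1.838 -0.206
v 1.134 -1.855 -0.002
v 1.03 -0.793 -1.017
v 1.514 -0.81 -0.812
v 0.965 -1.048 -0.208
v 0.886 -2.39 -0.808
v 1.37 -2.407 -0.603
v 1.266 -1.345 -1.618
v 1.749 -1.362 -1.414
v 1.435 -2.152 -1.412
v 2.023 -1.47 -0.979
v 1.788 -2.116 -0.478
v 1.709 -2.26 -0.977
v 1.854 -1.861 -1.286
v 1.878 -1.129 -0.607
v 1.643 -1.774 -0.106
v 1.328 -1.366 -0.003
v 1.473 -0.967 -0.312
v 1.982 -1.627 -0.479
v 0.757 -1.426 -1.514
v 0.522 -2.071 -1.013
v 0.927 -2.233 -1.308
v 1.072 -1.834 -1.617
v 0.612 -1.084 -1.142
v 0.377 -1.73 -0.641
v 0.546 -1.339 -0.334
v 0.691 -0.94 -0.643
v 0.418 -1.573 -1.141
f 2 1 5
f 2 5 3
f 3 5 6
f 3 6 4
f 5 1 7
f 5 7 6
f 6 7 8
f 6 8 4
f 7 1 9
f 7 9 8
f 8 9 10
f 8 10 4
f 9 1 11
f 9 11 10
f 10 11 12
f 10 12 4
f 11 1 13
f 11 13 12
f 12 13 14
f 12 14 4
f 13 1 15
f 13 15 14
f 14 15 16
f 14 16 4
f 15 1 17
f 15 17 16
f 16 17 18
f 16 18 4
f 17 1 19
f 17 19 18
f 18 19 20
f 18 20 4
f 19 1 21
f 19 21 20
f 20 21 22
f 20 22 4
f 21 1 23
f 21 23 22
f 22 23 24
f 22 24 4
f 23 1 25
f 23 25 24
f 24 25 26
f 24 26 4
f 25 1 27
f 25 27 26
f 26 27 28
f 26 28 4
f 27 1 29
f 27 29 28
f 28 29 30
f 28 30 4
f 29 1 31
f 29 31 30
f 30 31 32
f 30 32 4
f 31 1 2
f 31 2 32
f 32 2 3
f 32 3 4
f 34 33 37
f 34 37 35
f 35 37 38
f 35 38 36
f 37 33 39
f 37 39 38
f 38 39 40
f 38 40 36
f 39 33 41
f 39 41 40
f 40 41 42
f 40 42 36
f 41 33 43
f 41 43 42
f 42 43 44
f 42 44 36
f 43 33 45
f 43 45 44
f 44 45 46
f 44 46 36
f 45 33 47
f 45 47 46
f 46 47 48
f 46 48 36
f 47 33 49
f 47 49 48
f 48 49 50
f 48 50 36
f 49 33 51
f 49 51 50
f 50 51 52
f 50 52 36
f 51 33 53
f 51 53 52
f 52 53 54
f 52 54 36
f 53 33 55
f 53 55 54
f 54 55 56
f 54 56 36
f 55 33 57
f 55 57 56
f 56 57 58
f 56 58 36
f 57 33 59
f 57 59 58
f 58 59 60
f 58 60 36
f 59 33 61
f 59 61 60
f 60 61 62
f 60 62 36
f 61 33 34
f 61 34 62
f 62 34 35
f 62 35 36
f 63 100 79
f 100 74 103
f 79 103 68
f 100 103 79
f 63 79 75
f 79 68 80
f 75 80 64
f 79 80 75
f 63 75 84
f 75 64 85
f 84 85 70
f 75 85 84
f 63 84 96
f 84 70 99
f 96 99 73
f 84 99 96
f 63 96 100
f 96 73 104
f 100 104 74
f 96 104 100
f 64 80 91
f 80 68 94
f 91 94 72
f 80 94 91
f 68 103 81
f 103 74 102
f 81 102 67
f 103 102 81
f 74 104 101
f 104 73 97
f 101 97 65
f 104 97 101
f 73 99 98
f 99 70 86
f 98 86 69
f 99 86 98
f 70 85 90
f 85 64 87
f 90 87 71
f 85 87 90
f 66 92 78
f 92 72 93
f 78 93 67
f 92 93 78
f 66 78 76
f 78 67 77
f 76 77 65
f 78 77 76
f 66 76 83
f 76 65 82
f 83 82 69
f 76 82 83
f 66 83 88
f 83 69 89
f 88 89 71
f 83 89 88
f 66 88 92
f 88 71 95
f 92 95 72
f 88 95 92
f 67 93 81
f 93 72 94
f 81 94 68
f 93 94 81
f 65 77 101
f 77 67 102
f 101 102 74
f 77 102 101
f 69 82 98
f 82 65 97
f 98 97 73
f 82 97 98
f 71 89 90
f 89 69 86
f 90 86 70
f 89 86 90
f 72 95 91
f 95 71 87
f 91 87 64
f 95 87 91



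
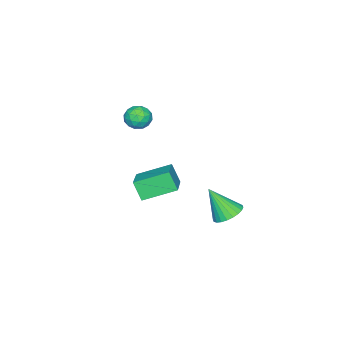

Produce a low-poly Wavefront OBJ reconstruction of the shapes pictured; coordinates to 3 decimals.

v -1.27 -2.883 -0.881
v -0.71 -2.741 -1.463
v -0.81 -4.119 -0.737
v -0.25 -3.977 -1.319
v -0.191 -3.6 -0.594
v -0.476 -2.836 -0.682
v -1.044 -4.024 -1.518
v -1.329 -3.26 -1.606
v -0.57 -3.447 -1.856
v -0.043 -3.184 -1.285
v -1.477 -3.676 -0.915
v -0.95 -3.413 -0.344
v -1.031 -2.703 -1.184
v -0.489 -4.157 -1.016
v -0.455 -3.934 -0.589
v -0.126 -3.851 -0.931
v -0.893 -2.759 -0.726
v -0.564 -2.676 -1.068
v -0.259 -3.18 -0.557
v -0.956 -4.184 -1.132
v -0.627 -4.101 -1.474
v -1.394 -3.009 -1.269
v -1.065 -2.926 -1.611
v -1.261 -3.68 -1.643
v -0.619 -3.035 -1.758
v -0.348 -3.762 -1.673
v -0.815 -3.789 -1.79
v -0.983 -3.34 -1.842
v -0.309 -2.881 -1.422
v -0.039 -3.607 -1.338
v -0.004 -3.385 -0.911
v -0.172 -2.936 -0.963
v -0.227 -3.296 -1.654
v -1.481 -3.253 -0.862
v -1.211 -3.979 -0.778
v -1.348 -3.924 -1.237
v -1.516 -3.475 -1.289
v -1.172 -3.098 -0.527
v -0.901 -3.825 -0.442
v -0.537 -3.52 -0.358
v -0.705 -3.071 -0.41
v -1.293 -3.564 -0.546
v 2.166 -1.131 -4.374
v 2.033 -1.73 -3.309
v 1.086 0.349 -3.678
v 0.952 -0.25 -2.612
v 3.788 -0.27 -3.688
v 3.654 -0.869 -2.622
v 2.707 1.21 -2.991
v 2.574 0.611 -1.926
v 1.89 3.69 -4.32
v 2.45 4.31 -4.014
v 2.13 2.67 -2.7
v 2.146 4.428 -3.894
v 1.803 4.434 -3.84
v 1.473 4.326 -3.858
v 1.207 4.122 -3.947
v 1.045 3.852 -4.093
v 1.011 3.557 -4.274
v 1.111 3.283 -4.461
v 1.33 3.07 -4.627
v 1.634 2.952 -4.747
v 1.976 2.946 -4.801
v 2.306 3.053 -4.783
v 2.572 3.258 -4.694
v 2.735 3.528 -4.548
v 2.769 3.823 -4.367
v 2.669 4.097 -4.18
f 1 38 17
f 38 12 41
f 17 41 6
f 38 41 17
f 1 17 13
f 17 6 18
f 13 18 2
f 17 18 13
f 1 13 22
f 13 2 23
f 22 23 8
f 13 23 22
f 1 22 34
f 22 8 37
f 34 37 11
f 22 37 34
f 1 34 38
f 34 11 42
f 38 42 12
f 34 42 38
f 2 18 29
f 18 6 32
f 29 32 10
f 18 32 29
f 6 41 19
f 41 12 40
f 19 40 5
f 41 40 19
f 12 42 39
f 42 11 35
f 39 35 3
f 42 35 39
f 11 37 36
f 37 8 24
f 36 24 7
f 37 24 36
f 8 23 28
f 23 2 25
f 28 25 9
f 23 25 28
f 4 30 16
f 30 10 31
f 16 31 5
f 30 31 16
f 4 16 14
f 16 5 15
f 14 15 3
f 16 15 14
f 4 14 21
f 14 3 20
f 21 20 7
f 14 20 21
f 4 21 26
f 21 7 27
f 26 27 9
f 21 27 26
f 4 26 30
f 26 9 33
f 30 33 10
f 26 33 30
f 5 31 19
f 31 10 32
f 19 32 6
f 31 32 19
f 3 15 39
f 15 5 40
f 39 40 12
f 15 40 39
f 7 20 36
f 20 3 35
f 36 35 11
f 20 35 36
f 9 27 28
f 27 7 24
f 28 24 8
f 27 24 28
f 10 33 29
f 33 9 25
f 29 25 2
f 33 25 29
f 44 46 43
f 47 44 43
f 43 46 45
f 45 47 43
f 44 50 46
f 48 44 47
f 48 50 44
f 46 50 45
f 49 47 45
f 45 50 49
f 49 48 47
f 50 48 49
f 52 51 54
f 52 54 53
f 54 51 55
f 54 55 53
f 55 51 56
f 55 56 53
f 56 51 57
f 56 57 53
f 57 51 58
f 57 58 53
f 58 51 59
f 58 59 53
f 59 51 60
f 59 60 53
f 60 51 61
f 60 61 53
f 61 51 62
f 61 62 53
f 62 51 63
f 62 63 53
f 63 51 64
f 63 64 53
f 64 51 65
f 64 65 53
f 65 51 66
f 65 66 53
f 66 51 67
f 66 67 53
f 67 51 68
f 67 68 53
f 68 51 52
f 68 52 53



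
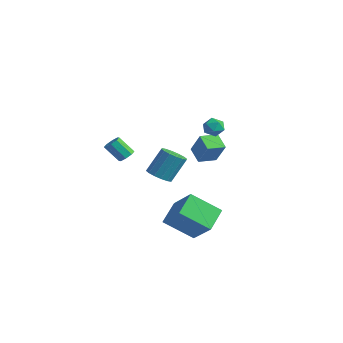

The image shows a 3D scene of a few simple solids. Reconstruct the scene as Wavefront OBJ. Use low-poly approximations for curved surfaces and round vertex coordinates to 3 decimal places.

v 1.208 1.658 -1.699
v 0.287 1.926 -1.161
v 1.446 2.755 -1.837
v 0.525 3.022 -1.299
v 1.955 1.658 -0.421
v 1.034 1.925 0.117
v 2.193 2.754 -0.559
v 1.272 3.022 -0.021
v 2.596 -2.087 -4.454
v 2.045 -0.801 -3.719
v 3.765 -0.921 -5.618
v 3.214 0.365 -4.884
v 4.086 -2.225 -3.096
v 3.535 -0.939 -2.362
v 5.255 -1.059 -4.261
v 4.704 0.227 -3.526
v -2.973 2.415 -4.682
v -2.141 2.322 -4.747
v -1.915 3.272 -3.223
v -2.747 3.365 -3.158
v -2.23 2.689 -4.963
v -2.004 3.639 -3.439
v -2.519 2.983 -5.103
v -2.293 3.933 -3.579
v -2.929 3.124 -5.13
v -2.703 4.074 -3.606
v -3.351 3.075 -5.038
v -3.125 4.025 -3.514
v -3.672 2.85 -4.85
v -3.446 3.8 -3.325
v -3.805 2.508 -4.617
v -3.579 3.458 -3.093
v -3.716 2.141 -4.401
v -3.49 3.091 -2.877
v -3.427 1.847 -4.261
v -3.201 2.797 -2.737
v -3.017 1.706 -4.234
v -2.791 2.656 -2.71
v -2.595 1.755 -4.326
v -2.369 2.705 -2.802
v -2.274 1.98 -4.515
v -2.048 2.93 -2.99
v 1.754 2.267 1.274
v 2.293 2.342 0.878
v 2.167 1.338 1.662
v 2.706 1.413 1.266
v 2.609 1.83 1.785
v 2.354 2.404 1.546
v 2.106 1.276 0.994
v 1.851 1.85 0.755
v 2.511 1.729 0.706
v 2.822 2.072 1.195
v 1.638 1.608 1.345
v 1.949 1.951 1.834
v -0.256 -2.147 -0.573
v 0.125 -2.501 -0.47
v -0.564 -2.967 0.476
v -0.944 -2.613 0.373
v 0.175 -2.155 -0.264
v -0.514 -2.622 0.682
v -0.028 -1.805 -0.239
v -0.717 -2.271 0.708
v -0.364 -1.654 -0.409
v -1.053 -2.121 0.537
v -0.636 -1.793 -0.676
v -1.325 -2.259 0.27
v -0.686 -2.138 -0.882
v -1.375 -2.605 0.064
v -0.483 -2.489 -0.908
v -1.172 -2.955 0.039
v -0.147 -2.639 -0.737
v -0.836 -3.106 0.209
f 2 4 1
f 5 2 1
f 1 4 3
f 3 5 1
f 2 8 4
f 6 2 5
f 6 8 2
f 4 8 3
f 7 5 3
f 3 8 7
f 7 6 5
f 8 6 7
f 10 12 9
f 13 10 9
f 9 12 11
f 11 13 9
f 10 16 12
f 14 10 13
f 14 16 10
f 12 16 11
f 15 13 11
f 11 16 15
f 15 14 13
f 16 14 15
f 18 17 21
f 18 21 19
f 19 21 22
f 19 22 20
f 21 17 23
f 21 23 22
f 22 23 24
f 22 24 20
f 23 17 25
f 23 25 24
f 24 25 26
f 24 26 20
f 25 17 27
f 25 27 26
f 26 27 28
f 26 28 20
f 27 17 29
f 27 29 28
f 28 29 30
f 28 30 20
f 29 17 31
f 29 31 30
f 30 31 32
f 30 32 20
f 31 17 33
f 31 33 32
f 32 33 34
f 32 34 20
f 33 17 35
f 33 35 34
f 34 35 36
f 34 36 20
f 35 17 37
f 35 37 36
f 36 37 38
f 36 38 20
f 37 17 39
f 37 39 38
f 38 39 40
f 38 40 20
f 39 17 41
f 39 41 40
f 40 41 42
f 40 42 20
f 41 17 18
f 41 18 42
f 42 18 19
f 42 19 20
f 43 54 48
f 43 48 44
f 43 44 50
f 43 50 53
f 43 53 54
f 44 48 52
f 48 54 47
f 54 53 45
f 53 50 49
f 50 44 51
f 46 52 47
f 46 47 45
f 46 45 49
f 46 49 51
f 46 51 52
f 47 52 48
f 45 47 54
f 49 45 53
f 51 49 50
f 52 51 44
f 56 55 59
f 56 59 57
f 57 59 60
f 57 60 58
f 59 55 61
f 59 61 60
f 60 61 62
f 60 62 58
f 61 55 63
f 61 63 62
f 62 63 64
f 62 64 58
f 63 55 65
f 63 65 64
f 64 65 66
f 64 66 58
f 65 55 67
f 65 67 66
f 66 67 68
f 66 68 58
f 67 55 69
f 67 69 68
f 68 69 70
f 68 70 58
f 69 55 71
f 69 71 70
f 70 71 72
f 70 72 58
f 71 55 56
f 71 56 72
f 72 56 57
f 72 57 58



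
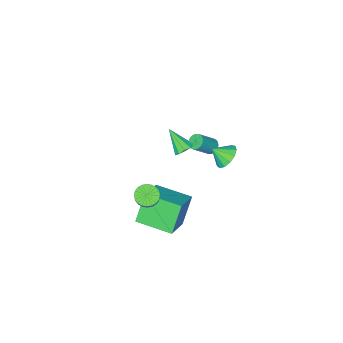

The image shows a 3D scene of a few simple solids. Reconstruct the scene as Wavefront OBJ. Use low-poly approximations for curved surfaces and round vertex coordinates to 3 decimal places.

v -2.827 -2.06 -1.751
v -2.535 -1.617 -1.343
v -2.573 -3.28 -0.609
v -2.94 -1.621 -1.257
v -3.302 -1.794 -1.36
v -3.483 -2.068 -1.613
v -3.414 -2.339 -1.918
v -3.12 -2.504 -2.159
v -2.715 -2.499 -2.245
v -2.353 -2.327 -2.142
v -2.172 -2.053 -1.889
v -2.241 -1.782 -1.584
v -1.627 3.544 3.017
v -1.081 3.422 2.404
v -0.993 3.036 3.683
v -0.965 3.829 2.605
v -1.059 4.145 2.936
v -1.334 4.27 3.293
v -1.701 4.165 3.563
v -2.045 3.863 3.659
v -2.256 3.46 3.552
v -2.267 3.083 3.275
v -2.075 2.853 2.916
v -1.74 2.842 2.589
v -1.37 3.055 2.398
v 1.545 3.927 -0.909
v 0.695 3.605 0.794
v 2.924 4.901 -0.036
v 2.073 4.579 1.666
v 2.667 2.141 -0.686
v 1.816 1.819 1.016
v 4.045 3.115 0.186
v 3.195 2.793 1.889
v 3.253 3.092 1.956
v 3.747 3.334 1.556
v 4.281 4.11 2.684
v 3.787 3.868 3.084
v 3.557 3.517 1.52
v 4.091 4.292 2.649
v 3.321 3.634 1.551
v 3.856 4.41 2.68
v 3.075 3.669 1.643
v 3.609 4.445 2.772
v 2.856 3.617 1.783
v 3.39 4.392 2.912
v 2.697 3.484 1.949
v 3.231 4.26 3.078
v 2.623 3.292 2.117
v 3.157 4.067 3.245
v 2.645 3.069 2.259
v 3.179 3.845 3.388
v 2.759 2.85 2.356
v 3.293 3.626 3.484
v 2.949 2.668 2.391
v 3.483 3.443 3.52
v 3.184 2.55 2.36
v 3.719 3.326 3.489
v 3.431 2.515 2.268
v 3.965 3.291 3.397
v 3.65 2.568 2.128
v 4.184 3.343 3.257
v 3.809 2.7 1.962
v 4.343 3.476 3.091
v 3.883 2.893 1.795
v 4.417 3.668 2.923
v 3.861 3.115 1.652
v 4.395 3.891 2.781
v -4.478 -1.736 -2.112
v -4.2 -1.351 -2.369
v -3.163 -1.459 -1.404
v -3.442 -1.844 -1.148
v -4.313 -1.236 -2.234
v -3.277 -1.344 -1.269
v -4.452 -1.198 -2.08
v -3.416 -1.306 -1.116
v -4.595 -1.241 -1.931
v -3.559 -1.349 -0.967
v -4.72 -1.36 -1.81
v -3.684 -1.467 -0.846
v -4.808 -1.535 -1.735
v -3.772 -1.643 -0.77
v -4.846 -1.742 -1.717
v -3.81 -1.85 -0.753
v -4.828 -1.948 -1.76
v -3.792 -2.055 -0.795
v -4.757 -2.121 -1.856
v -3.72 -2.229 -0.891
v -4.643 -2.236 -1.991
v -3.607 -2.344 -1.026
v -4.504 -2.274 -2.144
v -3.468 -2.382 -1.18
v -4.361 -2.231 -2.293
v -3.325 -2.339 -1.329
v -4.236 -2.113 -2.414
v -3.2 -2.22 -1.45
v -4.148 -1.937 -2.49
v -3.112 -2.045 -1.525
v -4.11 -1.73 -2.507
v -3.074 -1.838 -1.543
v -4.128 -1.525 -2.465
v -3.092 -1.632 -1.5
f 2 1 4
f 2 4 3
f 4 1 5
f 4 5 3
f 5 1 6
f 5 6 3
f 6 1 7
f 6 7 3
f 7 1 8
f 7 8 3
f 8 1 9
f 8 9 3
f 9 1 10
f 9 10 3
f 10 1 11
f 10 11 3
f 11 1 12
f 11 12 3
f 12 1 2
f 12 2 3
f 14 13 16
f 14 16 15
f 16 13 17
f 16 17 15
f 17 13 18
f 17 18 15
f 18 13 19
f 18 19 15
f 19 13 20
f 19 20 15
f 20 13 21
f 20 21 15
f 21 13 22
f 21 22 15
f 22 13 23
f 22 23 15
f 23 13 24
f 23 24 15
f 24 13 25
f 24 25 15
f 25 13 14
f 25 14 15
f 27 29 26
f 30 27 26
f 26 29 28
f 28 30 26
f 27 33 29
f 31 27 30
f 31 33 27
f 29 33 28
f 32 30 28
f 28 33 32
f 32 31 30
f 33 31 32
f 35 34 38
f 35 38 36
f 36 38 39
f 36 39 37
f 38 34 40
f 38 40 39
f 39 40 41
f 39 41 37
f 40 34 42
f 40 42 41
f 41 42 43
f 41 43 37
f 42 34 44
f 42 44 43
f 43 44 45
f 43 45 37
f 44 34 46
f 44 46 45
f 45 46 47
f 45 47 37
f 46 34 48
f 46 48 47
f 47 48 49
f 47 49 37
f 48 34 50
f 48 50 49
f 49 50 51
f 49 51 37
f 50 34 52
f 50 52 51
f 51 52 53
f 51 53 37
f 52 34 54
f 52 54 53
f 53 54 55
f 53 55 37
f 54 34 56
f 54 56 55
f 55 56 57
f 55 57 37
f 56 34 58
f 56 58 57
f 57 58 59
f 57 59 37
f 58 34 60
f 58 60 59
f 59 60 61
f 59 61 37
f 60 34 62
f 60 62 61
f 61 62 63
f 61 63 37
f 62 34 64
f 62 64 63
f 63 64 65
f 63 65 37
f 64 34 66
f 64 66 65
f 65 66 67
f 65 67 37
f 66 34 35
f 66 35 67
f 67 35 36
f 67 36 37
f 69 68 72
f 69 72 70
f 70 72 73
f 70 73 71
f 72 68 74
f 72 74 73
f 73 74 75
f 73 75 71
f 74 68 76
f 74 76 75
f 75 76 77
f 75 77 71
f 76 68 78
f 76 78 77
f 77 78 79
f 77 79 71
f 78 68 80
f 78 80 79
f 79 80 81
f 79 81 71
f 80 68 82
f 80 82 81
f 81 82 83
f 81 83 71
f 82 68 84
f 82 84 83
f 83 84 85
f 83 85 71
f 84 68 86
f 84 86 85
f 85 86 87
f 85 87 71
f 86 68 88
f 86 88 87
f 87 88 89
f 87 89 71
f 88 68 90
f 88 90 89
f 89 90 91
f 89 91 71
f 90 68 92
f 90 92 91
f 91 92 93
f 91 93 71
f 92 68 94
f 92 94 93
f 93 94 95
f 93 95 71
f 94 68 96
f 94 96 95
f 95 96 97
f 95 97 71
f 96 68 98
f 96 98 97
f 97 98 99
f 97 99 71
f 98 68 100
f 98 100 99
f 99 100 101
f 99 101 71
f 100 68 69
f 100 69 101
f 101 69 70
f 101 70 71



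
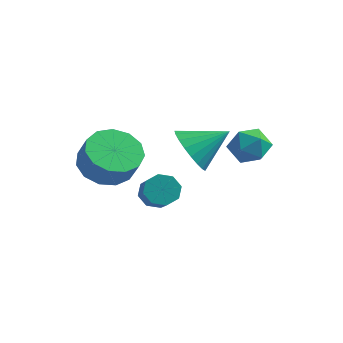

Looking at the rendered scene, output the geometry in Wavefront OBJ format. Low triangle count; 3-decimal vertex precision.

v -0.917 1.553 -0.236
v -0.391 1.675 -1.066
v 0.137 2.407 0.556
v -0.646 1.998 -1.077
v -0.947 2.245 -0.943
v -1.242 2.372 -0.686
v -1.482 2.357 -0.352
v -1.624 2.204 0.003
v -1.643 1.937 0.316
v -1.537 1.605 0.534
v -1.324 1.263 0.619
v -1.04 0.971 0.556
v -0.735 0.78 0.356
v -0.461 0.723 0.054
v -0.266 0.809 -0.298
v -0.184 1.024 -0.64
v -0.228 1.33 -0.911
v -1.125 -0.424 -1.263
v -0.834 -0.68 -1.772
v -0.083 -1.671 -0.847
v -0.375 -1.416 -0.337
v -0.581 -0.308 -1.579
v 0.169 -1.299 -0.653
v -0.647 -0.004 -1.2
v 0.104 -0.995 -0.275
v -0.993 0.054 -0.858
v -0.242 -0.938 0.067
v -1.417 -0.169 -0.753
v -0.666 -1.16 0.172
v -1.669 -0.541 -0.947
v -0.919 -1.532 -0.021
v -1.604 -0.845 -1.325
v -0.853 -1.836 -0.4
v -1.258 -0.902 -1.667
v -0.507 -1.894 -0.742
v 1.645 1.476 1.582
v 2.223 1.358 1.043
v 0.917 0.582 0.997
v 1.495 0.464 0.458
v 1.603 0.237 1.216
v 2.053 0.789 1.578
v 1.087 1.151 0.462
v 1.537 1.703 0.824
v 1.878 1.157 0.351
v 2.197 0.592 0.817
v 0.943 1.348 1.223
v 1.262 0.783 1.689
v -2.394 -1.563 0.38
v -1.509 -1.559 -0.107
v -1.002 -1.812 0.813
v -1.886 -1.817 1.3
v -1.589 -1.029 0.084
v -1.082 -1.282 1.003
v -1.926 -0.668 0.369
v -1.418 -0.922 1.288
v -2.41 -0.592 0.657
v -1.903 -0.845 1.576
v -2.89 -0.824 0.857
v -2.383 -1.077 1.777
v -3.212 -1.291 0.907
v -2.704 -1.544 1.826
v -3.274 -1.844 0.788
v -2.767 -2.097 1.708
v -3.056 -2.308 0.541
v -2.549 -2.562 1.46
v -2.629 -2.536 0.242
v -2.122 -2.789 1.162
v -2.126 -2.455 -0.012
v -1.619 -2.708 0.907
v -1.709 -2.091 -0.143
v -1.202 -2.344 0.777
f 2 1 4
f 2 4 3
f 4 1 5
f 4 5 3
f 5 1 6
f 5 6 3
f 6 1 7
f 6 7 3
f 7 1 8
f 7 8 3
f 8 1 9
f 8 9 3
f 9 1 10
f 9 10 3
f 10 1 11
f 10 11 3
f 11 1 12
f 11 12 3
f 12 1 13
f 12 13 3
f 13 1 14
f 13 14 3
f 14 1 15
f 14 15 3
f 15 1 16
f 15 16 3
f 16 1 17
f 16 17 3
f 17 1 2
f 17 2 3
f 19 18 22
f 19 22 20
f 20 22 23
f 20 23 21
f 22 18 24
f 22 24 23
f 23 24 25
f 23 25 21
f 24 18 26
f 24 26 25
f 25 26 27
f 25 27 21
f 26 18 28
f 26 28 27
f 27 28 29
f 27 29 21
f 28 18 30
f 28 30 29
f 29 30 31
f 29 31 21
f 30 18 32
f 30 32 31
f 31 32 33
f 31 33 21
f 32 18 34
f 32 34 33
f 33 34 35
f 33 35 21
f 34 18 19
f 34 19 35
f 35 19 20
f 35 20 21
f 36 47 41
f 36 41 37
f 36 37 43
f 36 43 46
f 36 46 47
f 37 41 45
f 41 47 40
f 47 46 38
f 46 43 42
f 43 37 44
f 39 45 40
f 39 40 38
f 39 38 42
f 39 42 44
f 39 44 45
f 40 45 41
f 38 40 47
f 42 38 46
f 44 42 43
f 45 44 37
f 49 48 52
f 49 52 50
f 50 52 53
f 50 53 51
f 52 48 54
f 52 54 53
f 53 54 55
f 53 55 51
f 54 48 56
f 54 56 55
f 55 56 57
f 55 57 51
f 56 48 58
f 56 58 57
f 57 58 59
f 57 59 51
f 58 48 60
f 58 60 59
f 59 60 61
f 59 61 51
f 60 48 62
f 60 62 61
f 61 62 63
f 61 63 51
f 62 48 64
f 62 64 63
f 63 64 65
f 63 65 51
f 64 48 66
f 64 66 65
f 65 66 67
f 65 67 51
f 66 48 68
f 66 68 67
f 67 68 69
f 67 69 51
f 68 48 70
f 68 70 69
f 69 70 71
f 69 71 51
f 70 48 49
f 70 49 71
f 71 49 50
f 71 50 51



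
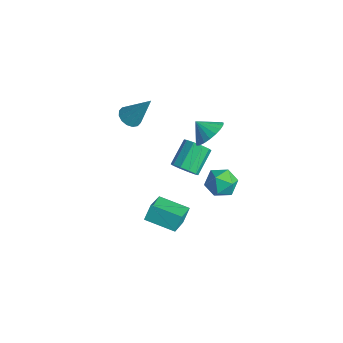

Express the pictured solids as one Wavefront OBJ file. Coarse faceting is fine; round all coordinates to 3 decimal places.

v 4.125 1.568 1.651
v 4.551 0.893 2.158
v 3.049 0.567 1.222
v 3.475 -0.108 1.729
v 3.046 0.613 2.167
v 3.711 1.231 2.432
v 3.889 0.229 0.948
v 4.554 0.847 1.213
v 4.405 0.065 1.724
v 3.884 0.302 2.477
v 3.716 1.158 0.903
v 3.195 1.395 1.656
v 0.446 2.436 1.93
v 1.044 1.663 2.139
v -0.306 2.044 2.63
v 1.162 1.942 2.423
v 1.157 2.307 2.622
v 1.028 2.695 2.701
v 0.799 3.037 2.648
v 0.509 3.276 2.47
v 0.208 3.37 2.198
v -0.052 3.302 1.881
v -0.225 3.085 1.572
v -0.283 2.755 1.325
v -0.214 2.371 1.182
v -0.032 1.997 1.169
v 0.234 1.7 1.288
v 0.536 1.53 1.518
v 0.823 1.517 1.818
v 0.049 1.094 -0.845
v 0.646 0.977 -0.325
v 0.067 2.249 0.625
v -0.529 2.366 0.105
v 0.801 1.301 -0.664
v 0.222 2.573 0.285
v 0.669 1.546 -1.073
v 0.09 2.818 -0.123
v 0.3 1.618 -1.395
v -0.278 2.891 -0.445
v -0.164 1.49 -1.506
v -0.743 2.763 -0.556
v -0.547 1.211 -1.365
v -1.126 2.483 -0.415
v -0.702 0.887 -1.025
v -1.281 2.159 -0.076
v -0.57 0.642 -0.617
v -1.149 1.914 0.333
v -0.202 0.569 -0.295
v -0.78 1.842 0.655
v 0.263 0.697 -0.184
v -0.316 1.97 0.766
v 1.337 -2.381 -1.951
v 1.177 -1.84 -1.125
v 0.304 -1.145 -2.959
v 0.144 -0.605 -2.133
v 2.796 -1.435 -2.287
v 2.636 -0.895 -1.461
v 1.763 -0.2 -3.295
v 1.603 0.341 -2.469
v -3.655 0.125 1.312
v -3.216 0.524 0.905
v -2.785 0.915 3.028
v -3.517 0.737 0.96
v -3.855 0.786 1.109
v -4.139 0.658 1.312
v -4.294 0.387 1.516
v -4.278 0.046 1.665
v -4.095 -0.274 1.719
v -3.794 -0.487 1.665
v -3.456 -0.537 1.516
v -3.172 -0.408 1.312
v -3.017 -0.137 1.109
v -3.033 0.204 0.96
f 1 12 6
f 1 6 2
f 1 2 8
f 1 8 11
f 1 11 12
f 2 6 10
f 6 12 5
f 12 11 3
f 11 8 7
f 8 2 9
f 4 10 5
f 4 5 3
f 4 3 7
f 4 7 9
f 4 9 10
f 5 10 6
f 3 5 12
f 7 3 11
f 9 7 8
f 10 9 2
f 14 13 16
f 14 16 15
f 16 13 17
f 16 17 15
f 17 13 18
f 17 18 15
f 18 13 19
f 18 19 15
f 19 13 20
f 19 20 15
f 20 13 21
f 20 21 15
f 21 13 22
f 21 22 15
f 22 13 23
f 22 23 15
f 23 13 24
f 23 24 15
f 24 13 25
f 24 25 15
f 25 13 26
f 25 26 15
f 26 13 27
f 26 27 15
f 27 13 28
f 27 28 15
f 28 13 29
f 28 29 15
f 29 13 14
f 29 14 15
f 31 30 34
f 31 34 32
f 32 34 35
f 32 35 33
f 34 30 36
f 34 36 35
f 35 36 37
f 35 37 33
f 36 30 38
f 36 38 37
f 37 38 39
f 37 39 33
f 38 30 40
f 38 40 39
f 39 40 41
f 39 41 33
f 40 30 42
f 40 42 41
f 41 42 43
f 41 43 33
f 42 30 44
f 42 44 43
f 43 44 45
f 43 45 33
f 44 30 46
f 44 46 45
f 45 46 47
f 45 47 33
f 46 30 48
f 46 48 47
f 47 48 49
f 47 49 33
f 48 30 50
f 48 50 49
f 49 50 51
f 49 51 33
f 50 30 31
f 50 31 51
f 51 31 32
f 51 32 33
f 53 55 52
f 56 53 52
f 52 55 54
f 54 56 52
f 53 59 55
f 57 53 56
f 57 59 53
f 55 59 54
f 58 56 54
f 54 59 58
f 58 57 56
f 59 57 58
f 61 60 63
f 61 63 62
f 63 60 64
f 63 64 62
f 64 60 65
f 64 65 62
f 65 60 66
f 65 66 62
f 66 60 67
f 66 67 62
f 67 60 68
f 67 68 62
f 68 60 69
f 68 69 62
f 69 60 70
f 69 70 62
f 70 60 71
f 70 71 62
f 71 60 72
f 71 72 62
f 72 60 73
f 72 73 62
f 73 60 61
f 73 61 62



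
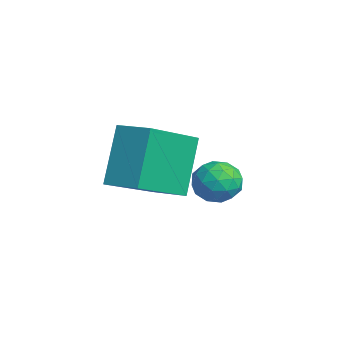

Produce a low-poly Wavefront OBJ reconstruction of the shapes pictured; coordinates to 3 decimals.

v -0.244 2.056 -0.888
v 0.343 1.879 -1.256
v -0.743 1.061 -1.204
v -0.156 0.884 -1.572
v -0.137 0.904 -0.858
v 0.171 1.519 -0.662
v -0.571 1.421 -1.798
v -0.263 2.036 -1.602
v 0.141 1.486 -1.818
v 0.409 1.167 -1.237
v -0.809 1.773 -1.223
v -0.541 1.454 -0.642
v 0.093 2.055 -1.044
v -0.493 0.885 -1.416
v -0.482 0.897 -0.996
v -0.137 0.793 -1.213
v -0.008 1.843 -0.695
v 0.337 1.739 -0.911
v 0.055 1.166 -0.678
v -0.737 1.201 -1.549
v -0.392 1.097 -1.765
v -0.263 2.147 -1.247
v 0.082 2.043 -1.464
v -0.455 1.774 -1.782
v 0.319 1.72 -1.591
v 0.026 1.135 -1.777
v -0.218 1.451 -1.909
v -0.037 1.812 -1.794
v 0.477 1.532 -1.25
v 0.184 0.948 -1.436
v 0.195 0.959 -1.016
v 0.376 1.321 -0.901
v 0.358 1.302 -1.58
v -0.584 1.992 -1.024
v -0.877 1.408 -1.21
v -0.776 1.619 -1.559
v -0.595 1.981 -1.444
v -0.426 1.805 -0.683
v -0.719 1.22 -0.869
v -0.363 1.128 -0.666
v -0.182 1.489 -0.551
v -0.758 1.638 -0.88
v 0.885 -0.483 -0.85
v 0.171 0.02 0.758
v 1.654 0.156 -0.709
v 0.94 0.66 0.899
v 1.94 -1.96 0.081
v 1.226 -1.456 1.689
v 2.709 -1.32 0.222
v 1.995 -0.817 1.83
f 1 38 17
f 38 12 41
f 17 41 6
f 38 41 17
f 1 17 13
f 17 6 18
f 13 18 2
f 17 18 13
f 1 13 22
f 13 2 23
f 22 23 8
f 13 23 22
f 1 22 34
f 22 8 37
f 34 37 11
f 22 37 34
f 1 34 38
f 34 11 42
f 38 42 12
f 34 42 38
f 2 18 29
f 18 6 32
f 29 32 10
f 18 32 29
f 6 41 19
f 41 12 40
f 19 40 5
f 41 40 19
f 12 42 39
f 42 11 35
f 39 35 3
f 42 35 39
f 11 37 36
f 37 8 24
f 36 24 7
f 37 24 36
f 8 23 28
f 23 2 25
f 28 25 9
f 23 25 28
f 4 30 16
f 30 10 31
f 16 31 5
f 30 31 16
f 4 16 14
f 16 5 15
f 14 15 3
f 16 15 14
f 4 14 21
f 14 3 20
f 21 20 7
f 14 20 21
f 4 21 26
f 21 7 27
f 26 27 9
f 21 27 26
f 4 26 30
f 26 9 33
f 30 33 10
f 26 33 30
f 5 31 19
f 31 10 32
f 19 32 6
f 31 32 19
f 3 15 39
f 15 5 40
f 39 40 12
f 15 40 39
f 7 20 36
f 20 3 35
f 36 35 11
f 20 35 36
f 9 27 28
f 27 7 24
f 28 24 8
f 27 24 28
f 10 33 29
f 33 9 25
f 29 25 2
f 33 25 29
f 44 46 43
f 47 44 43
f 43 46 45
f 45 47 43
f 44 50 46
f 48 44 47
f 48 50 44
f 46 50 45
f 49 47 45
f 45 50 49
f 49 48 47
f 50 48 49



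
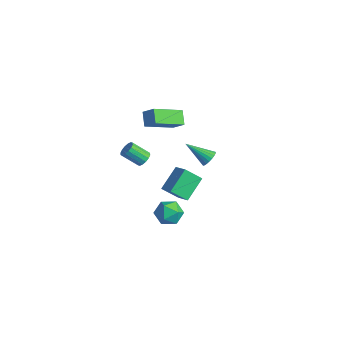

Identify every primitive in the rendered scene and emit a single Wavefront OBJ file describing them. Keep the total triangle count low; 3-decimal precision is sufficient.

v -2.132 0.859 0.945
v -2.093 -1.04 1.842
v -2.833 1.157 1.608
v -2.794 -0.741 2.505
v -1.426 1.161 1.555
v -1.387 -0.737 2.452
v -2.127 1.46 2.218
v -2.088 -0.439 3.115
v -3.653 -0.195 -2.479
v -3.418 0.075 -2.061
v -4.011 -0.735 -1.204
v -4.247 -1.005 -1.621
v -3.665 0.209 -2.106
v -4.259 -0.601 -1.248
v -3.909 0.234 -2.25
v -4.503 -0.575 -1.393
v -4.085 0.145 -2.456
v -4.678 -0.664 -1.598
v -4.144 -0.035 -2.668
v -4.738 -0.845 -1.81
v -4.073 -0.259 -2.829
v -4.666 -1.068 -1.971
v -3.889 -0.465 -2.896
v -4.482 -1.275 -2.039
v -3.641 -0.599 -2.852
v -4.235 -1.409 -1.994
v -3.397 -0.625 -2.707
v -3.991 -1.434 -1.85
v -3.222 -0.536 -2.502
v -3.815 -1.345 -1.644
v -3.162 -0.355 -2.29
v -3.756 -1.165 -1.432
v -3.234 -0.132 -2.129
v -3.827 -0.941 -1.271
v -1.515 2.893 -2.239
v -1.167 3.02 -1.766
v -2.545 1.927 -1.221
v -1.334 3.205 -1.759
v -1.532 3.336 -1.835
v -1.727 3.391 -1.98
v -1.886 3.36 -2.17
v -1.98 3.248 -2.372
v -1.994 3.074 -2.551
v -1.925 2.87 -2.676
v -1.786 2.669 -2.725
v -1.599 2.507 -2.69
v -1.398 2.412 -2.577
v -1.217 2.4 -2.406
v -1.088 2.473 -2.205
v -1.033 2.619 -2.01
v -1.061 2.812 -1.855
v -1.012 0.518 -4.351
v -1.443 -0.351 -3.486
v -1.526 1.789 -3.329
v -1.957 0.92 -2.464
v 0.017 0.52 -3.836
v -0.414 -0.349 -2.971
v -0.497 1.791 -2.814
v -0.928 0.922 -1.949
v 3.779 -2.498 0.208
v 4.203 -2.268 -0.52
v 3.577 -3.792 -0.32
v 4.001 -3.562 -1.048
v 4.436 -3.642 -0.296
v 4.561 -2.843 0.031
v 3.219 -3.217 -0.871
v 3.344 -2.418 -0.544
v 3.857 -2.712 -1.186
v 4.609 -2.975 -0.831
v 3.171 -3.085 -0.009
v 3.923 -3.348 0.346
f 2 4 1
f 5 2 1
f 1 4 3
f 3 5 1
f 2 8 4
f 6 2 5
f 6 8 2
f 4 8 3
f 7 5 3
f 3 8 7
f 7 6 5
f 8 6 7
f 10 9 13
f 10 13 11
f 11 13 14
f 11 14 12
f 13 9 15
f 13 15 14
f 14 15 16
f 14 16 12
f 15 9 17
f 15 17 16
f 16 17 18
f 16 18 12
f 17 9 19
f 17 19 18
f 18 19 20
f 18 20 12
f 19 9 21
f 19 21 20
f 20 21 22
f 20 22 12
f 21 9 23
f 21 23 22
f 22 23 24
f 22 24 12
f 23 9 25
f 23 25 24
f 24 25 26
f 24 26 12
f 25 9 27
f 25 27 26
f 26 27 28
f 26 28 12
f 27 9 29
f 27 29 28
f 28 29 30
f 28 30 12
f 29 9 31
f 29 31 30
f 30 31 32
f 30 32 12
f 31 9 33
f 31 33 32
f 32 33 34
f 32 34 12
f 33 9 10
f 33 10 34
f 34 10 11
f 34 11 12
f 36 35 38
f 36 38 37
f 38 35 39
f 38 39 37
f 39 35 40
f 39 40 37
f 40 35 41
f 40 41 37
f 41 35 42
f 41 42 37
f 42 35 43
f 42 43 37
f 43 35 44
f 43 44 37
f 44 35 45
f 44 45 37
f 45 35 46
f 45 46 37
f 46 35 47
f 46 47 37
f 47 35 48
f 47 48 37
f 48 35 49
f 48 49 37
f 49 35 50
f 49 50 37
f 50 35 51
f 50 51 37
f 51 35 36
f 51 36 37
f 53 55 52
f 56 53 52
f 52 55 54
f 54 56 52
f 53 59 55
f 57 53 56
f 57 59 53
f 55 59 54
f 58 56 54
f 54 59 58
f 58 57 56
f 59 57 58
f 60 71 65
f 60 65 61
f 60 61 67
f 60 67 70
f 60 70 71
f 61 65 69
f 65 71 64
f 71 70 62
f 70 67 66
f 67 61 68
f 63 69 64
f 63 64 62
f 63 62 66
f 63 66 68
f 63 68 69
f 64 69 65
f 62 64 71
f 66 62 70
f 68 66 67
f 69 68 61



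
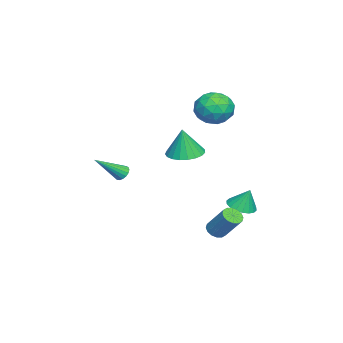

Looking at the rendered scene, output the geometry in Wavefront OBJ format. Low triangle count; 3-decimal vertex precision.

v 0.425 2.452 -4.157
v 0.947 2.085 -4.117
v 1.578 3.14 -2.643
v 1.055 3.508 -2.683
v 1.029 2.328 -4.327
v 1.66 3.384 -2.853
v 0.949 2.604 -4.491
v 1.58 3.66 -3.016
v 0.729 2.84 -4.565
v 1.359 3.896 -3.091
v 0.427 2.972 -4.53
v 1.057 4.028 -3.056
v 0.124 2.964 -4.396
v 0.755 4.02 -2.921
v -0.098 2.82 -4.197
v 0.533 3.875 -2.723
v -0.18 2.576 -3.987
v 0.451 3.632 -2.513
v -0.1 2.3 -3.824
v 0.531 3.356 -2.349
v 0.121 2.064 -3.749
v 0.751 3.12 -2.275
v 0.423 1.932 -3.784
v 1.053 2.988 -2.31
v 0.725 1.94 -3.919
v 1.356 2.996 -2.444
v 2.931 1.317 2.55
v 3.912 1.704 2.441
v 3.169 1.203 4.29
v 3.674 2.071 2.497
v 3.308 2.307 2.563
v 2.877 2.373 2.626
v 2.455 2.255 2.676
v 2.115 1.976 2.705
v 1.917 1.582 2.706
v 1.893 1.143 2.681
v 2.05 0.733 2.632
v 2.358 0.425 2.57
v 2.766 0.271 2.504
v 3.202 0.297 2.446
v 3.591 0.5 2.406
v 3.866 0.844 2.391
v 3.98 1.27 2.403
v -4.855 1.18 3.398
v -4.302 2.069 2.732
v -3.078 0.651 4.168
v -2.525 1.54 3.502
v -3.275 1.845 4.442
v -4.373 2.172 3.966
v -3.007 0.548 2.934
v -4.105 0.875 2.458
v -3.16 1.678 2.445
v -3.325 2.48 3.377
v -4.055 0.24 3.523
v -4.22 1.042 4.455
v -4.735 1.671 2.997
v -2.645 1.049 3.903
v -3.086 1.229 4.455
v -2.761 1.751 4.064
v -4.776 1.732 3.723
v -4.451 2.254 3.331
v -3.847 2.123 4.337
v -2.929 0.466 3.569
v -2.604 0.988 3.177
v -4.619 0.969 2.836
v -4.294 1.491 2.445
v -3.533 0.597 2.563
v -3.738 1.963 2.437
v -2.694 1.653 2.89
v -2.977 1.069 2.556
v -3.623 1.261 2.276
v -3.835 2.435 2.985
v -2.791 2.124 3.437
v -3.231 2.304 3.99
v -3.877 2.496 3.71
v -3.164 2.205 2.816
v -4.589 0.596 3.463
v -3.545 0.285 3.915
v -3.503 0.224 3.19
v -4.149 0.416 2.91
v -4.686 1.067 4.01
v -3.642 0.757 4.463
v -3.757 1.459 4.624
v -4.403 1.651 4.344
v -4.216 0.515 4.084
v 0.021 -2.953 -0.553
v 0.308 -2.516 -0.382
v 1.139 -4.207 0.773
v 0.103 -2.525 -0.217
v -0.121 -2.632 -0.129
v -0.312 -2.812 -0.139
v -0.427 -3.025 -0.243
v -0.44 -3.221 -0.418
v -0.347 -3.356 -0.624
v -0.169 -3.398 -0.814
v 0.052 -3.339 -0.944
v 0.266 -3.191 -0.984
v 0.424 -2.988 -0.926
v 0.489 -2.778 -0.782
v 0.448 -2.607 -0.586
v -2.033 3.331 -3.267
v -1.146 3.181 -3.282
v -1.927 3.829 -1.973
v -1.176 3.555 -3.423
v -1.375 3.884 -3.534
v -1.705 4.104 -3.591
v -2.1 4.17 -3.585
v -2.482 4.07 -3.515
v -2.775 3.824 -3.396
v -2.921 3.48 -3.251
v -2.891 3.107 -3.11
v -2.691 2.778 -2.999
v -2.361 2.558 -2.942
v -1.966 2.492 -2.949
v -1.584 2.591 -3.018
v -1.292 2.837 -3.137
f 2 1 5
f 2 5 3
f 3 5 6
f 3 6 4
f 5 1 7
f 5 7 6
f 6 7 8
f 6 8 4
f 7 1 9
f 7 9 8
f 8 9 10
f 8 10 4
f 9 1 11
f 9 11 10
f 10 11 12
f 10 12 4
f 11 1 13
f 11 13 12
f 12 13 14
f 12 14 4
f 13 1 15
f 13 15 14
f 14 15 16
f 14 16 4
f 15 1 17
f 15 17 16
f 16 17 18
f 16 18 4
f 17 1 19
f 17 19 18
f 18 19 20
f 18 20 4
f 19 1 21
f 19 21 20
f 20 21 22
f 20 22 4
f 21 1 23
f 21 23 22
f 22 23 24
f 22 24 4
f 23 1 25
f 23 25 24
f 24 25 26
f 24 26 4
f 25 1 2
f 25 2 26
f 26 2 3
f 26 3 4
f 28 27 30
f 28 30 29
f 30 27 31
f 30 31 29
f 31 27 32
f 31 32 29
f 32 27 33
f 32 33 29
f 33 27 34
f 33 34 29
f 34 27 35
f 34 35 29
f 35 27 36
f 35 36 29
f 36 27 37
f 36 37 29
f 37 27 38
f 37 38 29
f 38 27 39
f 38 39 29
f 39 27 40
f 39 40 29
f 40 27 41
f 40 41 29
f 41 27 42
f 41 42 29
f 42 27 43
f 42 43 29
f 43 27 28
f 43 28 29
f 44 81 60
f 81 55 84
f 60 84 49
f 81 84 60
f 44 60 56
f 60 49 61
f 56 61 45
f 60 61 56
f 44 56 65
f 56 45 66
f 65 66 51
f 56 66 65
f 44 65 77
f 65 51 80
f 77 80 54
f 65 80 77
f 44 77 81
f 77 54 85
f 81 85 55
f 77 85 81
f 45 61 72
f 61 49 75
f 72 75 53
f 61 75 72
f 49 84 62
f 84 55 83
f 62 83 48
f 84 83 62
f 55 85 82
f 85 54 78
f 82 78 46
f 85 78 82
f 54 80 79
f 80 51 67
f 79 67 50
f 80 67 79
f 51 66 71
f 66 45 68
f 71 68 52
f 66 68 71
f 47 73 59
f 73 53 74
f 59 74 48
f 73 74 59
f 47 59 57
f 59 48 58
f 57 58 46
f 59 58 57
f 47 57 64
f 57 46 63
f 64 63 50
f 57 63 64
f 47 64 69
f 64 50 70
f 69 70 52
f 64 70 69
f 47 69 73
f 69 52 76
f 73 76 53
f 69 76 73
f 48 74 62
f 74 53 75
f 62 75 49
f 74 75 62
f 46 58 82
f 58 48 83
f 82 83 55
f 58 83 82
f 50 63 79
f 63 46 78
f 79 78 54
f 63 78 79
f 52 70 71
f 70 50 67
f 71 67 51
f 70 67 71
f 53 76 72
f 76 52 68
f 72 68 45
f 76 68 72
f 87 86 89
f 87 89 88
f 89 86 90
f 89 90 88
f 90 86 91
f 90 91 88
f 91 86 92
f 91 92 88
f 92 86 93
f 92 93 88
f 93 86 94
f 93 94 88
f 94 86 95
f 94 95 88
f 95 86 96
f 95 96 88
f 96 86 97
f 96 97 88
f 97 86 98
f 97 98 88
f 98 86 99
f 98 99 88
f 99 86 100
f 99 100 88
f 100 86 87
f 100 87 88
f 102 101 104
f 102 104 103
f 104 101 105
f 104 105 103
f 105 101 106
f 105 106 103
f 106 101 107
f 106 107 103
f 107 101 108
f 107 108 103
f 108 101 109
f 108 109 103
f 109 101 110
f 109 110 103
f 110 101 111
f 110 111 103
f 111 101 112
f 111 112 103
f 112 101 113
f 112 113 103
f 113 101 114
f 113 114 103
f 114 101 115
f 114 115 103
f 115 101 116
f 115 116 103
f 116 101 102
f 116 102 103



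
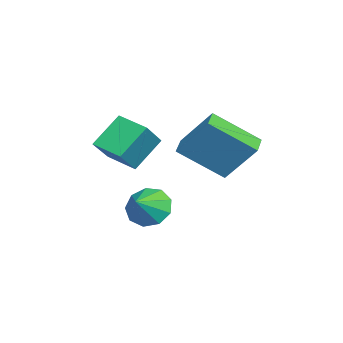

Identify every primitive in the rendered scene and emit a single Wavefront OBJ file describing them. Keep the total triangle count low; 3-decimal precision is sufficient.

v -0.539 -2.573 1.678
v -1.27 -1.781 2.763
v 0.136 -1.55 1.385
v -0.595 -0.758 2.471
v 0.415 -2.942 2.589
v -0.316 -2.15 3.675
v 1.09 -1.919 2.297
v 0.359 -1.127 3.382
v 1.151 -0.987 0.056
v 1.593 -1.115 -0.659
v 2.009 -1.313 0.644
v 1.672 -0.57 -0.472
v 1.507 -0.22 -0.038
v 1.176 -0.229 0.44
v 0.833 -0.592 0.738
v 0.639 -1.14 0.717
v 0.685 -1.616 0.386
v 0.949 -1.798 -0.099
v 1.307 -1.6 -0.512
v -0.776 1.521 1.266
v -0.653 -0.11 2.468
v -0.342 2.627 2.722
v -0.219 0.996 3.925
v 0.059 1.444 1.075
v 0.182 -0.187 2.278
v 0.493 2.55 2.532
v 0.616 0.919 3.734
f 2 4 1
f 5 2 1
f 1 4 3
f 3 5 1
f 2 8 4
f 6 2 5
f 6 8 2
f 4 8 3
f 7 5 3
f 3 8 7
f 7 6 5
f 8 6 7
f 10 9 12
f 10 12 11
f 12 9 13
f 12 13 11
f 13 9 14
f 13 14 11
f 14 9 15
f 14 15 11
f 15 9 16
f 15 16 11
f 16 9 17
f 16 17 11
f 17 9 18
f 17 18 11
f 18 9 19
f 18 19 11
f 19 9 10
f 19 10 11
f 21 23 20
f 24 21 20
f 20 23 22
f 22 24 20
f 21 27 23
f 25 21 24
f 25 27 21
f 23 27 22
f 26 24 22
f 22 27 26
f 26 25 24
f 27 25 26

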